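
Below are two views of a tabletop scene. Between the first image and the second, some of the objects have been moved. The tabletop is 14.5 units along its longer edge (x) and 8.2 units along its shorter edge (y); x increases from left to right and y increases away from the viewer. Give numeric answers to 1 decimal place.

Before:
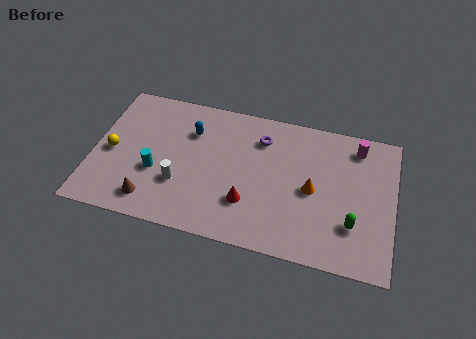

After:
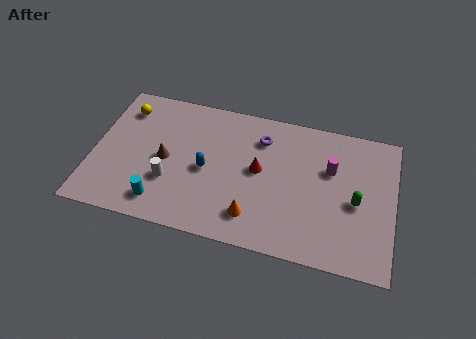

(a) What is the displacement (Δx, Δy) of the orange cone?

(-2.7, -2.2)

The orange cone started near (10.6, 3.9) and ended near (7.9, 1.7).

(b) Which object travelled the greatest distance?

the orange cone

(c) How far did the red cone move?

2.0

The red cone moved from about (7.6, 2.4) to (8.0, 4.4), a distance of √(0.4² + 2.0²) ≈ 2.0.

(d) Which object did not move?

the purple torus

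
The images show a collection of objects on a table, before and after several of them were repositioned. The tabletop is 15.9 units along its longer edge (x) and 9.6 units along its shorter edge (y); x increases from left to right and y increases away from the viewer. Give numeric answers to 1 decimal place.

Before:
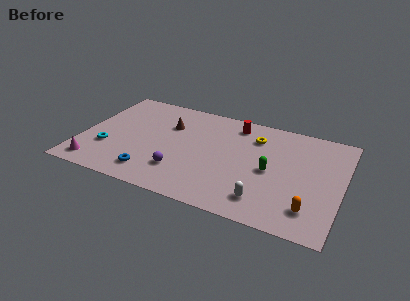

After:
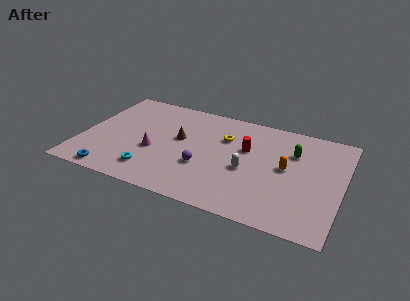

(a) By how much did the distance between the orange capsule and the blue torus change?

+1.4

They were about 9.6 units apart before and 11.0 after — 1.4 units further apart.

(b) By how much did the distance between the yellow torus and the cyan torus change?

-3.5

Before: roughly 9.7 units apart; after: 6.2. That's 3.5 units closer together.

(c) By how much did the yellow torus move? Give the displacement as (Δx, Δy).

(-1.8, -0.7)

From the two frames, the yellow torus sits at roughly (10.4, 7.3) before and (8.6, 6.6) after.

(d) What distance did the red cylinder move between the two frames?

2.3

From (9.1, 8.1) to (10.0, 6.0), the red cylinder covered √(0.9² + 2.1²) ≈ 2.3 units.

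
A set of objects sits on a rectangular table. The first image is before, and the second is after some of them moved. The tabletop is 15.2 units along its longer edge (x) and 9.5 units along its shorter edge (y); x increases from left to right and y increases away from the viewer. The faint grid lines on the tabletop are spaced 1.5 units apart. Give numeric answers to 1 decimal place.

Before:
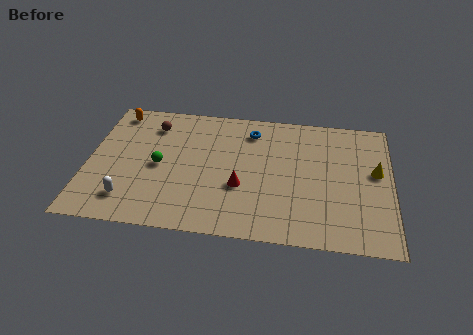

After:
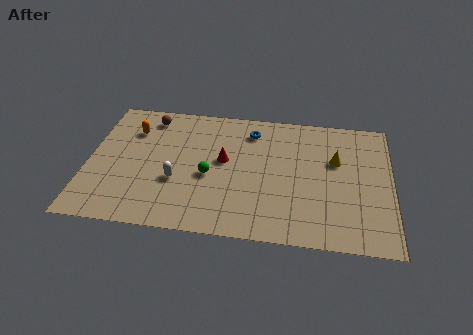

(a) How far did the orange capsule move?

1.6

From (1.2, 8.3) to (2.1, 7.0), the orange capsule covered √(0.9² + 1.3²) ≈ 1.6 units.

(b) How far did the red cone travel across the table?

2.0

The red cone was near (7.7, 3.5) before and (6.8, 5.3) after, so it travelled √(0.9² + 1.8²) ≈ 2.0 units.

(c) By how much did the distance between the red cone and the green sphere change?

-2.8

Before: roughly 4.2 units apart; after: 1.4. That's 2.8 units closer together.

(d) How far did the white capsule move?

2.8

From (2.2, 1.9) to (4.5, 3.5), the white capsule covered √(2.3² + 1.6²) ≈ 2.8 units.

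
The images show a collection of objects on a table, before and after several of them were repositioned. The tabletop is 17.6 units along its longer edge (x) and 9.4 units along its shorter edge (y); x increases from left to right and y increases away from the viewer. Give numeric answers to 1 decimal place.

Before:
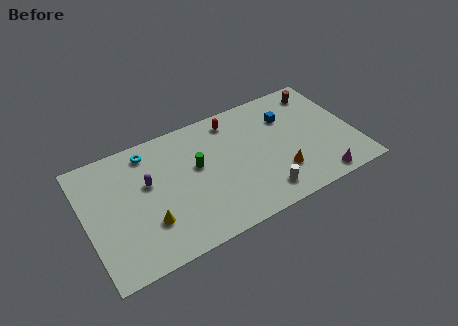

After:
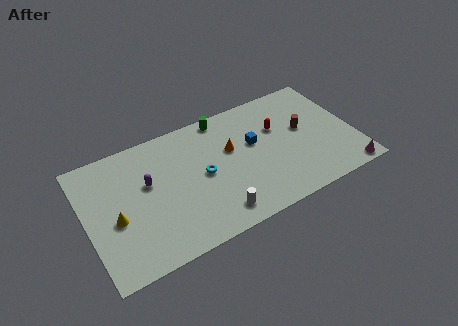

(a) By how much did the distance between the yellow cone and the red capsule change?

+3.1

Before: roughly 8.1 units apart; after: 11.2. That's 3.1 units further apart.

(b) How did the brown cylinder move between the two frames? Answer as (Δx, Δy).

(-1.5, -2.6)

From the two frames, the brown cylinder sits at roughly (15.9, 7.9) before and (14.4, 5.3) after.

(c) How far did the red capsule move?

3.4

The red capsule moved from about (10.0, 8.0) to (12.8, 6.1), a distance of √(2.8² + 1.9²) ≈ 3.4.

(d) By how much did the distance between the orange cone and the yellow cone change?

-0.6

The distance was about 8.6 in the first image and 8.0 in the second, so they moved 0.6 units closer together.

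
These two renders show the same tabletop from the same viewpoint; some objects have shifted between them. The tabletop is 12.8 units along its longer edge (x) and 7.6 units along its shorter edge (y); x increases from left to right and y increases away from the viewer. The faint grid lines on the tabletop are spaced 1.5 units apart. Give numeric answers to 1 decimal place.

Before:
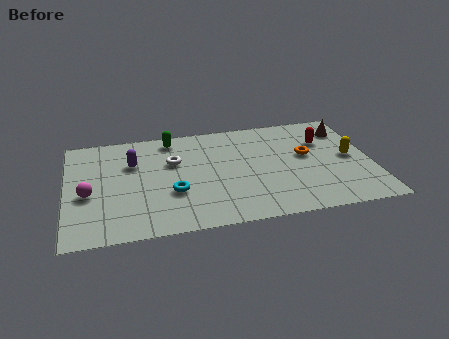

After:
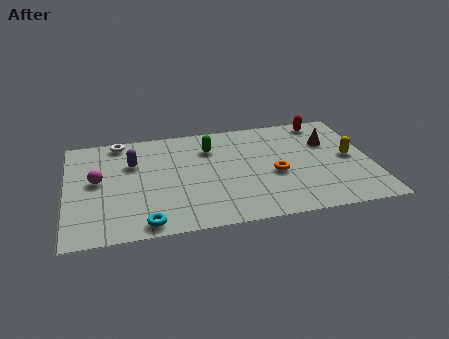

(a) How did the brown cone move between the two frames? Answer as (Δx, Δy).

(-0.8, -0.8)

The brown cone started near (11.9, 5.9) and ended near (11.1, 5.1).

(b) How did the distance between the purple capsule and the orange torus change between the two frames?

-1.1

The distance was about 7.3 in the first image and 6.2 in the second, so they moved 1.1 units closer together.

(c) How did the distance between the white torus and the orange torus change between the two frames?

+1.7

Before: roughly 5.6 units apart; after: 7.3. That's 1.7 units further apart.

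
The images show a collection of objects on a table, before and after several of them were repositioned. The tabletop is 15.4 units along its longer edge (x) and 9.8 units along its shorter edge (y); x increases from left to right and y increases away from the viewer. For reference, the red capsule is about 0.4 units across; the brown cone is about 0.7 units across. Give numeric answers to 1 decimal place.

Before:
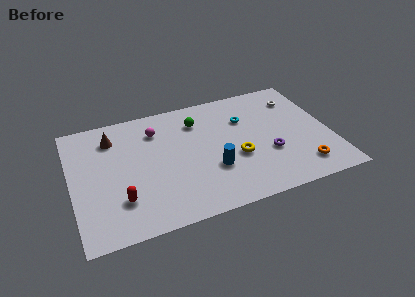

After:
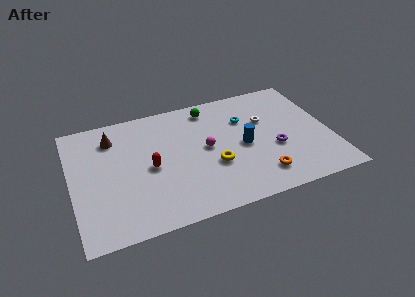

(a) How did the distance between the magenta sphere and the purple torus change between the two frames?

-3.3

They were about 7.5 units apart before and 4.2 after — 3.3 units closer together.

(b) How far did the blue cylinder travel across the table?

2.4

The blue cylinder was near (8.2, 3.3) before and (10.2, 4.6) after, so it travelled √(2.0² + 1.3²) ≈ 2.4 units.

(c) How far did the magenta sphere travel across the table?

3.7

The magenta sphere was near (5.2, 7.5) before and (8.0, 5.1) after, so it travelled √(2.8² + 2.4²) ≈ 3.7 units.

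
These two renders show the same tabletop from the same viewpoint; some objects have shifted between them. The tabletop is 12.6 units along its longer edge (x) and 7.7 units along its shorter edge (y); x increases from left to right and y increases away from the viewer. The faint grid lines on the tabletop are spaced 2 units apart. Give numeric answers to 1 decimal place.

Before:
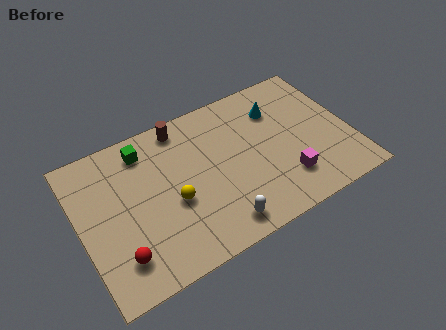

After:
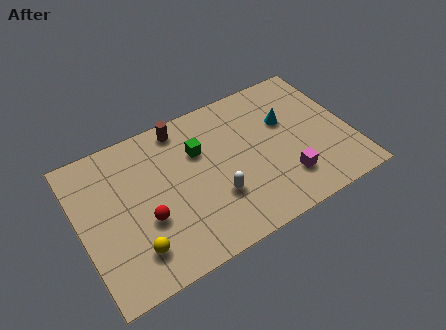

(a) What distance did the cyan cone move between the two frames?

0.9

From (9.5, 5.7) to (9.8, 4.9), the cyan cone covered √(0.3² + 0.8²) ≈ 0.9 units.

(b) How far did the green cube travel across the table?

2.7

The green cube moved from about (3.3, 6.4) to (5.7, 5.2), a distance of √(2.4² + 1.2²) ≈ 2.7.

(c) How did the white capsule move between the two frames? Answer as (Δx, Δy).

(0.1, 1.4)

From the two frames, the white capsule sits at roughly (6.0, 1.1) before and (6.1, 2.5) after.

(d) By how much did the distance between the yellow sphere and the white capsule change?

+1.2

Before: roughly 2.8 units apart; after: 4.0. That's 1.2 units further apart.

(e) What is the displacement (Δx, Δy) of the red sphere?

(1.4, 1.2)

The red sphere started near (1.5, 1.7) and ended near (2.9, 2.9).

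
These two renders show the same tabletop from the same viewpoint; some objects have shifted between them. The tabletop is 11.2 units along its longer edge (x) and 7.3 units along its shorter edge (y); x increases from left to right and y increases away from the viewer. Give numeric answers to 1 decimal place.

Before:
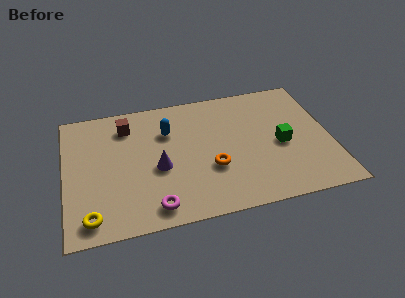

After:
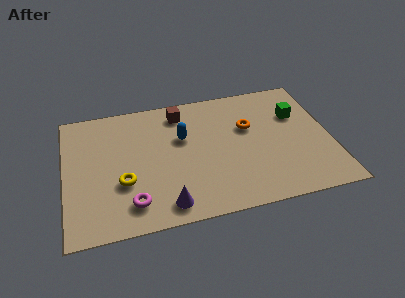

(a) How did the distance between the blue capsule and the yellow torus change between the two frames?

-2.0

The distance was about 5.3 in the first image and 3.3 in the second, so they moved 2.0 units closer together.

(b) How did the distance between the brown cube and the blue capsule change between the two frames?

-0.3

Before: roughly 1.8 units apart; after: 1.5. That's 0.3 units closer together.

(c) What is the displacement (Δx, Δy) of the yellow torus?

(1.4, 1.6)

The yellow torus started near (1.0, 1.0) and ended near (2.4, 2.6).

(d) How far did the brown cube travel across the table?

2.3

The brown cube was near (2.7, 5.8) before and (5.0, 6.1) after, so it travelled √(2.3² + 0.3²) ≈ 2.3 units.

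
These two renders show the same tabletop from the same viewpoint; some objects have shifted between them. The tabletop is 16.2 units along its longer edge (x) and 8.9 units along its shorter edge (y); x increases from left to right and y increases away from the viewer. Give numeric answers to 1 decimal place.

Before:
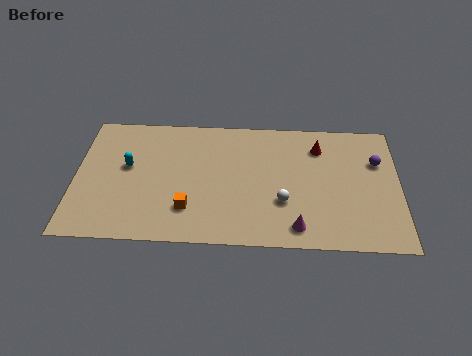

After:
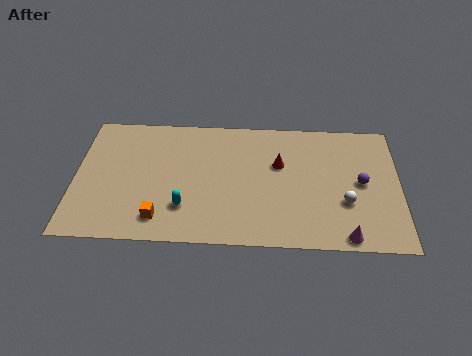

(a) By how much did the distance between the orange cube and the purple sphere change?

+0.3

Before: roughly 10.1 units apart; after: 10.4. That's 0.3 units further apart.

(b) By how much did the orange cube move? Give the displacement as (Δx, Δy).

(-1.4, -0.7)

The orange cube was at about (5.7, 2.3) and moved to about (4.3, 1.6).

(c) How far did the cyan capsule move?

4.0

The cyan capsule moved from about (2.6, 5.1) to (5.5, 2.4), a distance of √(2.9² + 2.7²) ≈ 4.0.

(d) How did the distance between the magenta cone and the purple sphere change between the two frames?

-2.4

The distance was about 6.2 in the first image and 3.8 in the second, so they moved 2.4 units closer together.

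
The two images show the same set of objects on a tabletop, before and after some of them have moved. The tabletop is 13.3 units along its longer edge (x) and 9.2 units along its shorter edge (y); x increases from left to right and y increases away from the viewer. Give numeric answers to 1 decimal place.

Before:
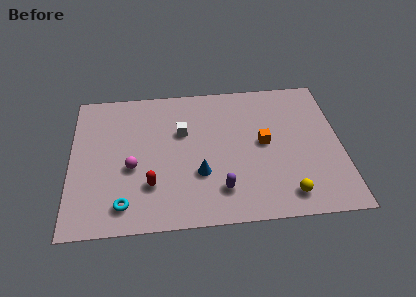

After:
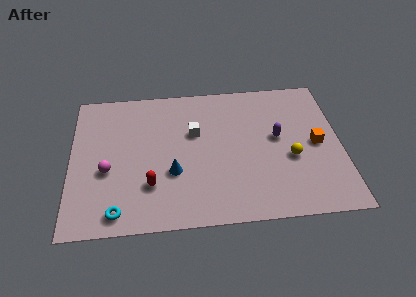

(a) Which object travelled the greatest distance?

the purple capsule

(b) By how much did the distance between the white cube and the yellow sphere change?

-1.6

Before: roughly 6.7 units apart; after: 5.1. That's 1.6 units closer together.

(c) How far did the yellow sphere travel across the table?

2.3

The yellow sphere moved from about (10.5, 1.4) to (10.8, 3.7), a distance of √(0.3² + 2.3²) ≈ 2.3.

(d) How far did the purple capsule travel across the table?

4.2

From (7.3, 2.0) to (10.2, 5.1), the purple capsule covered √(2.9² + 3.1²) ≈ 4.2 units.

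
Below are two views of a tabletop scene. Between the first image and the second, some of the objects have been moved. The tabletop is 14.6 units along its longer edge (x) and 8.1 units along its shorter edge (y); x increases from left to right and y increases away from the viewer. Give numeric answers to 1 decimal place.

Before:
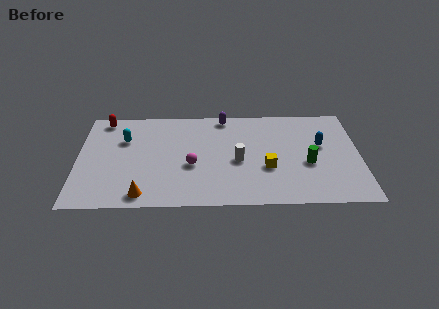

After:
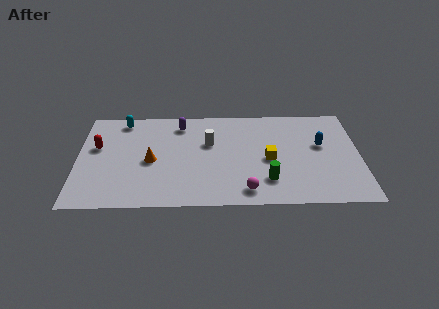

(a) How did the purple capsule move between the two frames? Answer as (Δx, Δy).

(-2.3, -0.6)

The purple capsule started near (7.6, 7.3) and ended near (5.3, 6.7).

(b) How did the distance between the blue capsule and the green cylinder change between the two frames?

+2.3

They were about 1.7 units apart before and 4.0 after — 2.3 units further apart.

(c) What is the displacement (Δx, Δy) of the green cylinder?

(-2.1, -1.3)

The green cylinder was at about (11.9, 3.3) and moved to about (9.8, 2.0).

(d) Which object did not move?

the blue capsule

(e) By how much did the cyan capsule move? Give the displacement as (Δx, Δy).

(-0.1, 1.6)

From the two frames, the cyan capsule sits at roughly (2.4, 5.5) before and (2.3, 7.1) after.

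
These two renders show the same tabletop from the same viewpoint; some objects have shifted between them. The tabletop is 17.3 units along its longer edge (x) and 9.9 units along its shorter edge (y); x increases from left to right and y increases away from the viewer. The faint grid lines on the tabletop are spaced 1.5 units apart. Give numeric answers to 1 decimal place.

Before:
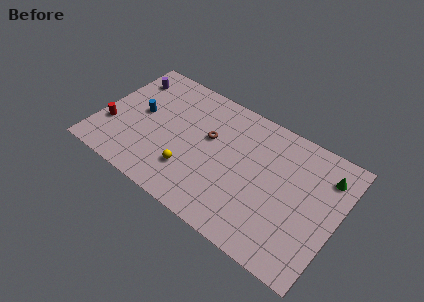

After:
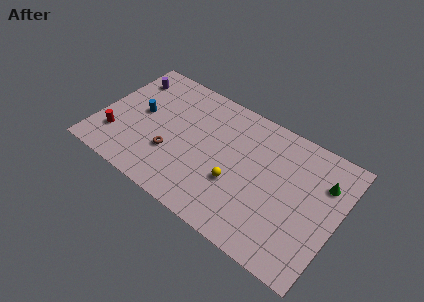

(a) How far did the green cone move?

0.6

The green cone moved from about (16.1, 7.7) to (16.0, 7.1), a distance of √(0.1² + 0.6²) ≈ 0.6.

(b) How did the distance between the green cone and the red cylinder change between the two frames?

-0.6

They were about 15.8 units apart before and 15.2 after — 0.6 units closer together.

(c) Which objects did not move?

the blue cylinder and the purple cylinder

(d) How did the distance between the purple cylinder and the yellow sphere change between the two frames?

+2.2

The distance was about 7.6 in the first image and 9.8 in the second, so they moved 2.2 units further apart.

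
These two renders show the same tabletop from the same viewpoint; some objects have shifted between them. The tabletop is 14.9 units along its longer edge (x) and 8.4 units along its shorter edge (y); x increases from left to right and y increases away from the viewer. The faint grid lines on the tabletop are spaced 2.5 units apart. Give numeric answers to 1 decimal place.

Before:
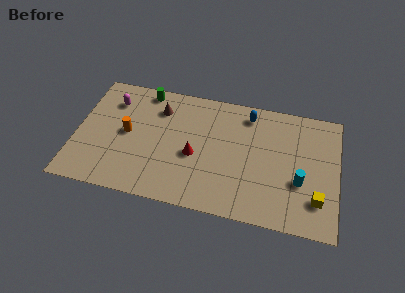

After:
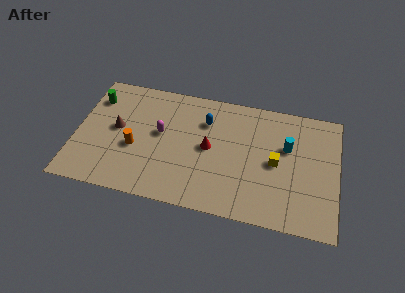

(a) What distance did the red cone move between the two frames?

1.1

From (6.8, 3.6) to (7.6, 4.3), the red cone covered √(0.8² + 0.7²) ≈ 1.1 units.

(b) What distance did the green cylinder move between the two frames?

3.0

From (3.7, 7.5) to (0.9, 6.4), the green cylinder covered √(2.8² + 1.1²) ≈ 3.0 units.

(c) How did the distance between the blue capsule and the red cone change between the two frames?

-2.7

They were about 4.5 units apart before and 1.8 after — 2.7 units closer together.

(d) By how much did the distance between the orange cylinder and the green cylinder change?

+0.6

The distance was about 3.3 in the first image and 3.9 in the second, so they moved 0.6 units further apart.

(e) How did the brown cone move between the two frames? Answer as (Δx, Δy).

(-2.3, -1.9)

The brown cone started near (4.6, 6.4) and ended near (2.3, 4.5).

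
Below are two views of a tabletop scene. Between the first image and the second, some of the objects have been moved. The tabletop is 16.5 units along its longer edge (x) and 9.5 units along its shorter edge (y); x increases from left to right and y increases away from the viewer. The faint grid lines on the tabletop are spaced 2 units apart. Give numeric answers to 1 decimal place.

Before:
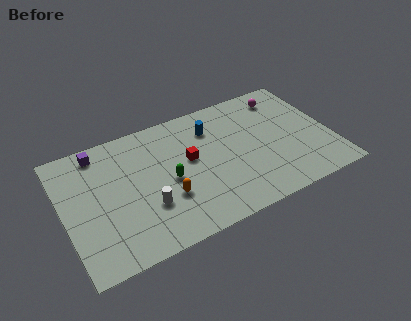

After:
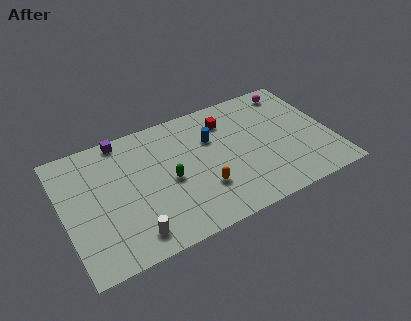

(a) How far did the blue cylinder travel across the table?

0.8

From (9.4, 7.2) to (9.3, 6.4), the blue cylinder covered √(0.1² + 0.8²) ≈ 0.8 units.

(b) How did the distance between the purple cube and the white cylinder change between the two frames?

+1.5

The distance was about 5.7 in the first image and 7.2 in the second, so they moved 1.5 units further apart.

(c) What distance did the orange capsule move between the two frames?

2.2

The orange capsule moved from about (6.1, 3.2) to (8.3, 2.9), a distance of √(2.2² + 0.3²) ≈ 2.2.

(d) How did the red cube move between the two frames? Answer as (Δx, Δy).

(2.6, 2.0)

The red cube was at about (7.8, 5.4) and moved to about (10.4, 7.4).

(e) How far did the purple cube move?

1.6

The purple cube moved from about (2.5, 8.3) to (4.0, 8.7), a distance of √(1.5² + 0.4²) ≈ 1.6.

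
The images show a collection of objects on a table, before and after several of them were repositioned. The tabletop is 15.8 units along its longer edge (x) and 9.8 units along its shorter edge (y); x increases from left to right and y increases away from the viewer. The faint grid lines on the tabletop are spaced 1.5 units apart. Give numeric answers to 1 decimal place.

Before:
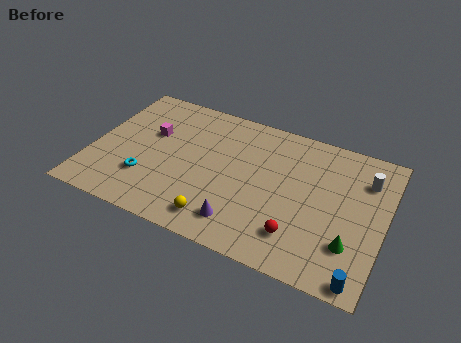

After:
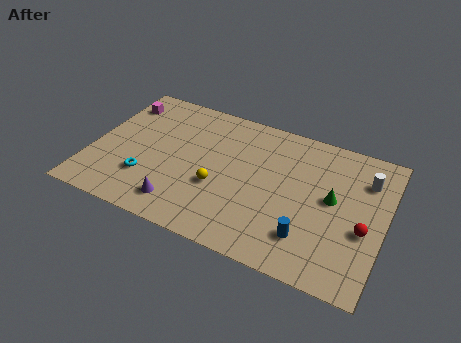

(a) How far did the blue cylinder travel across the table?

3.3

The blue cylinder moved from about (14.9, 0.8) to (12.0, 2.3), a distance of √(2.9² + 1.5²) ≈ 3.3.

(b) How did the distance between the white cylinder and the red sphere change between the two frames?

-2.6

Before: roughly 6.0 units apart; after: 3.4. That's 2.6 units closer together.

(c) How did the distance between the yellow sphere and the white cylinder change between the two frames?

-0.9

Before: roughly 9.3 units apart; after: 8.4. That's 0.9 units closer together.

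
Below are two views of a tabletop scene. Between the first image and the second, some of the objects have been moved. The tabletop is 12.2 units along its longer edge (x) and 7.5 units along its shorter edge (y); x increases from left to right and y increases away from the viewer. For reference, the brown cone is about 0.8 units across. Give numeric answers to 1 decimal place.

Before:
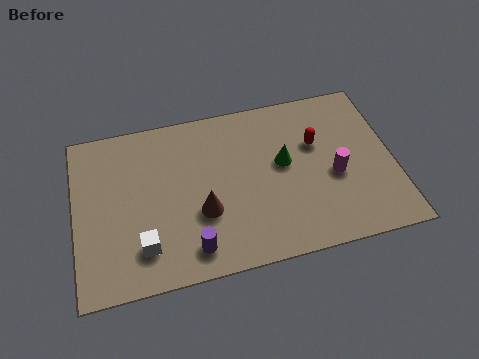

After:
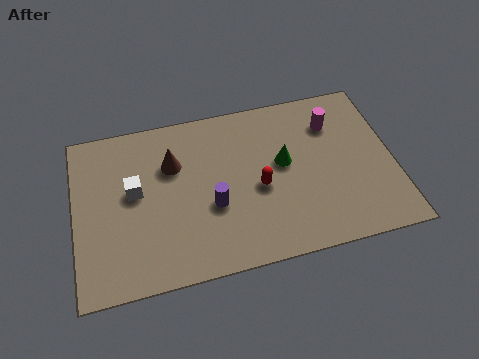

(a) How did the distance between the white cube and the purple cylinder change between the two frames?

+1.3

They were about 1.9 units apart before and 3.2 after — 1.3 units further apart.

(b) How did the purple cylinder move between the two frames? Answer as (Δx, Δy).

(0.9, 1.7)

The purple cylinder was at about (4.3, 1.2) and moved to about (5.2, 2.9).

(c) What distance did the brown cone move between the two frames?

2.6

From (4.8, 2.7) to (3.8, 5.1), the brown cone covered √(1.0² + 2.4²) ≈ 2.6 units.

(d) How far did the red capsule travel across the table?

2.7

From (9.3, 4.8) to (7.0, 3.3), the red capsule covered √(2.3² + 1.5²) ≈ 2.7 units.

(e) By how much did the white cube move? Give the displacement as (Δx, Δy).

(-0.2, 2.5)

From the two frames, the white cube sits at roughly (2.5, 1.7) before and (2.3, 4.2) after.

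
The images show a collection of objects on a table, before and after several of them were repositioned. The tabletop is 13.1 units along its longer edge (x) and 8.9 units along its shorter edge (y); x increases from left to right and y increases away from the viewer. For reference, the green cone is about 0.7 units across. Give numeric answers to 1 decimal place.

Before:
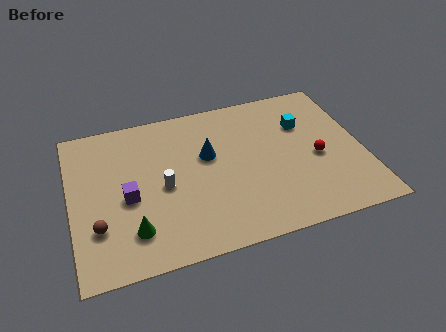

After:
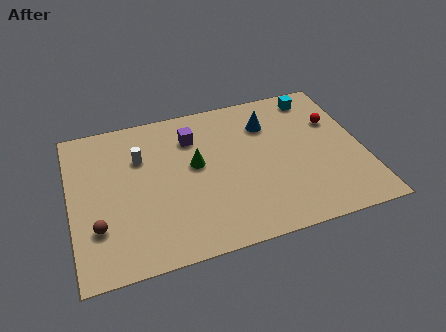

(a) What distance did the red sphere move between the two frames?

2.2

The red sphere was near (11.0, 3.9) before and (12.0, 5.9) after, so it travelled √(1.0² + 2.0²) ≈ 2.2 units.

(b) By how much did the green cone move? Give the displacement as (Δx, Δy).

(3.0, 3.0)

The green cone was at about (2.6, 2.0) and moved to about (5.6, 5.0).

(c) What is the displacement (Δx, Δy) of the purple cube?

(3.1, 2.8)

The purple cube was at about (2.5, 3.9) and moved to about (5.6, 6.7).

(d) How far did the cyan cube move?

1.7

The cyan cube was near (10.6, 6.1) before and (11.3, 7.7) after, so it travelled √(0.7² + 1.6²) ≈ 1.7 units.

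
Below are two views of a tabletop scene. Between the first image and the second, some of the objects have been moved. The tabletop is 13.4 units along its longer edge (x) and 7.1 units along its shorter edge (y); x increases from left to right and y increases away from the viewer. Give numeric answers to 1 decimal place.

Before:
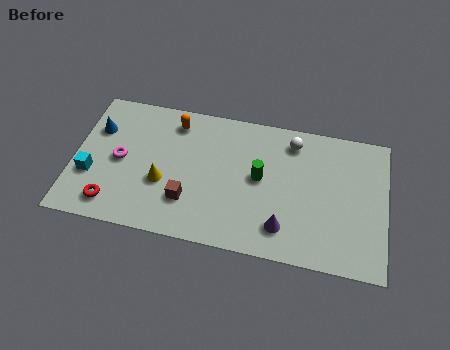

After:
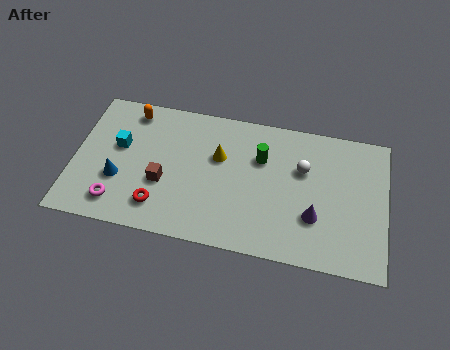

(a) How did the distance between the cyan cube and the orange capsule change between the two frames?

-2.9

Before: roughly 4.8 units apart; after: 1.9. That's 2.9 units closer together.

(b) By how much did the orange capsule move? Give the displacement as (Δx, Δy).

(-1.9, 0.2)

The orange capsule was at about (4.2, 5.9) and moved to about (2.3, 6.1).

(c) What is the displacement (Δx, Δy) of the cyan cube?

(1.1, 1.7)

From the two frames, the cyan cube sits at roughly (0.8, 2.5) before and (1.9, 4.2) after.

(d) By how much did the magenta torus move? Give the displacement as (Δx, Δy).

(0.0, -2.2)

The magenta torus started near (2.0, 3.5) and ended near (2.0, 1.3).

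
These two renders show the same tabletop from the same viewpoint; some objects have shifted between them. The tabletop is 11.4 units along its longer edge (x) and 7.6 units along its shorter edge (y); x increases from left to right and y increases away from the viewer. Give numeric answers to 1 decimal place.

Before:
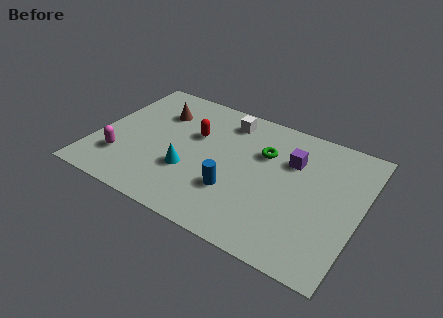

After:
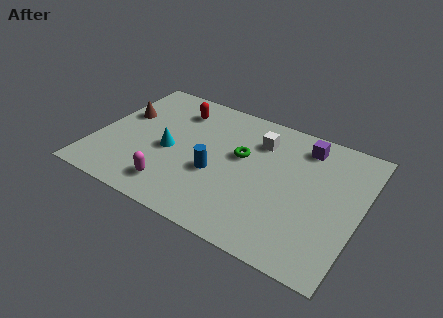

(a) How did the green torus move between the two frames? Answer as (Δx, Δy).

(-0.9, -0.6)

The green torus was at about (7.1, 5.1) and moved to about (6.2, 4.5).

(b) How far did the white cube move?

1.6

From (5.3, 6.3) to (6.8, 5.7), the white cube covered √(1.5² + 0.6²) ≈ 1.6 units.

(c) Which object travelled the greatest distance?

the magenta capsule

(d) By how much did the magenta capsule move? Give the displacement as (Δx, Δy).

(2.4, -0.6)

The magenta capsule started near (1.3, 2.0) and ended near (3.7, 1.4).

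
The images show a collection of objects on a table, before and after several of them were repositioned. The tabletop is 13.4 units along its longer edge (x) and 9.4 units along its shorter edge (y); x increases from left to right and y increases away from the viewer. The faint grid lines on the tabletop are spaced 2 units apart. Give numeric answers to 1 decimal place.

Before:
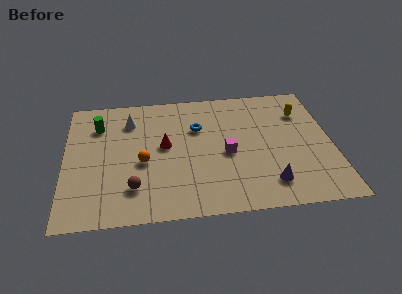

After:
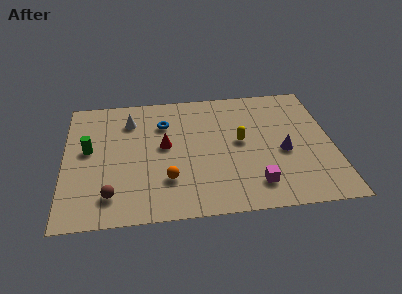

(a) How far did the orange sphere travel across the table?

1.8

The orange sphere moved from about (3.9, 4.0) to (5.1, 2.6), a distance of √(1.2² + 1.4²) ≈ 1.8.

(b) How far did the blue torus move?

1.8

The blue torus moved from about (6.7, 6.3) to (5.0, 6.8), a distance of √(1.7² + 0.5²) ≈ 1.8.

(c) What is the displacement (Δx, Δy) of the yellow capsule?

(-3.2, -1.9)

From the two frames, the yellow capsule sits at roughly (12.0, 6.9) before and (8.8, 5.0) after.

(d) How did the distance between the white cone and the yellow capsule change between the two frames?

-2.8

The distance was about 8.7 in the first image and 5.9 in the second, so they moved 2.8 units closer together.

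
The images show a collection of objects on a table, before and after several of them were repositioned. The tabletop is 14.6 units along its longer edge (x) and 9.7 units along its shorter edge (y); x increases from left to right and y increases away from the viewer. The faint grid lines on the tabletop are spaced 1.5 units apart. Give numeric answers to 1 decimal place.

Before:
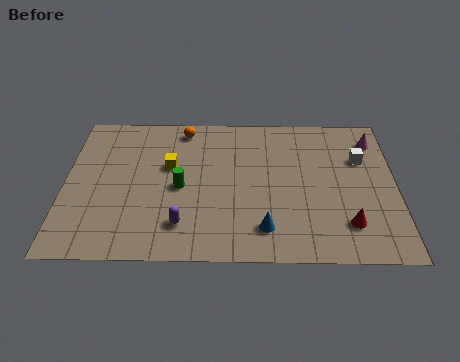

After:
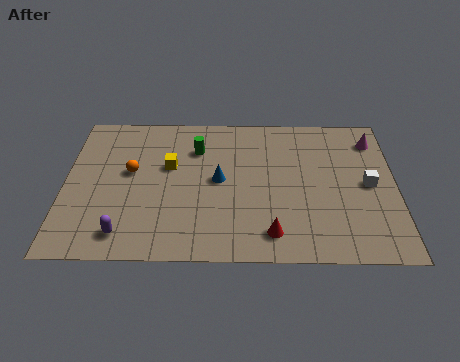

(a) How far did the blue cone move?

3.7

From (8.8, 1.9) to (6.8, 5.0), the blue cone covered √(2.0² + 3.1²) ≈ 3.7 units.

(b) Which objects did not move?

the yellow cube and the magenta cone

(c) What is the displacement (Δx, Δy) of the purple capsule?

(-2.5, -0.6)

From the two frames, the purple capsule sits at roughly (5.2, 2.1) before and (2.7, 1.5) after.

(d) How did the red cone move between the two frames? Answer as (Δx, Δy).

(-3.3, -0.6)

From the two frames, the red cone sits at roughly (12.4, 2.2) before and (9.1, 1.6) after.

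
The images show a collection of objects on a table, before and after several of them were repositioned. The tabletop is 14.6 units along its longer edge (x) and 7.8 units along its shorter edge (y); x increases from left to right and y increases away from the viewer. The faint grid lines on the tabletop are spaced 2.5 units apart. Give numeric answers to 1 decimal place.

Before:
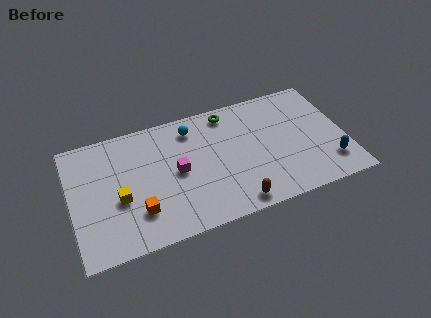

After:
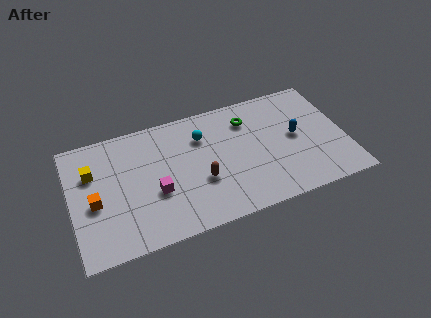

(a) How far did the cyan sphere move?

0.9

From (6.6, 6.4) to (7.1, 5.7), the cyan sphere covered √(0.5² + 0.7²) ≈ 0.9 units.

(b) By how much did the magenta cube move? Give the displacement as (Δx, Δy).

(-1.2, -0.9)

From the two frames, the magenta cube sits at roughly (5.6, 3.9) before and (4.4, 3.0) after.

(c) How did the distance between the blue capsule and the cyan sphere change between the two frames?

-3.2

They were about 8.4 units apart before and 5.2 after — 3.2 units closer together.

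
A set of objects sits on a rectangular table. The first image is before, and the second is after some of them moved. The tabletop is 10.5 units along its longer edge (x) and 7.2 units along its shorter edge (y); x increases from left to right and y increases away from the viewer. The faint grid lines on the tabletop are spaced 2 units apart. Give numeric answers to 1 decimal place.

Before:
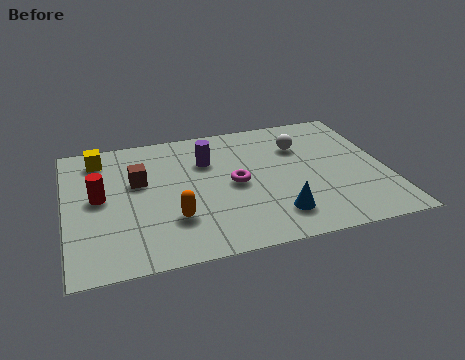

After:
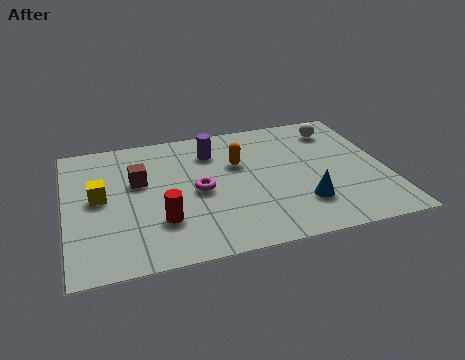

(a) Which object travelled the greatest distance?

the orange capsule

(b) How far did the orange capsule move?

3.4

From (3.4, 2.1) to (5.7, 4.6), the orange capsule covered √(2.3² + 2.5²) ≈ 3.4 units.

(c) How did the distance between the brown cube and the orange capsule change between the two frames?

+0.8

They were about 2.5 units apart before and 3.3 after — 0.8 units further apart.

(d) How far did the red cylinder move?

2.5

The red cylinder was near (1.1, 3.8) before and (3.0, 2.1) after, so it travelled √(1.9² + 1.7²) ≈ 2.5 units.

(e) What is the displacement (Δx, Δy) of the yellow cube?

(-0.1, -2.2)

The yellow cube was at about (1.2, 6.0) and moved to about (1.1, 3.8).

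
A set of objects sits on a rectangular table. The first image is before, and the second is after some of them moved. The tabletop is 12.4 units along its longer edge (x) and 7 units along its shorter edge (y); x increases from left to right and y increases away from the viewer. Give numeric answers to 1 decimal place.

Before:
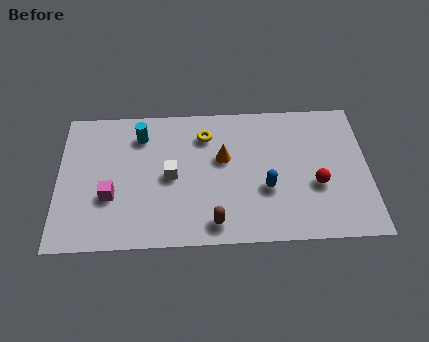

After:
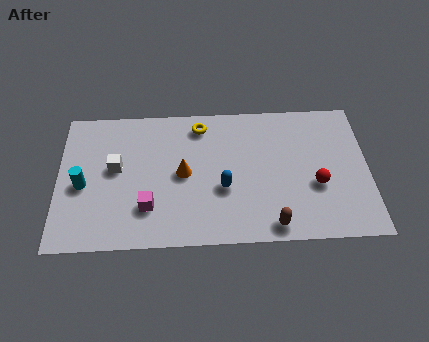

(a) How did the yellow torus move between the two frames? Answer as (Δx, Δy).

(-0.2, 0.5)

The yellow torus started near (5.9, 5.4) and ended near (5.7, 5.9).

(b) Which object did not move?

the red sphere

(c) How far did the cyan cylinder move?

3.3

From (3.3, 5.5) to (1.0, 3.1), the cyan cylinder covered √(2.3² + 2.4²) ≈ 3.3 units.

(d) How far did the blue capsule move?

1.7

The blue capsule moved from about (8.3, 2.6) to (6.6, 2.7), a distance of √(1.7² + 0.1²) ≈ 1.7.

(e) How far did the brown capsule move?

2.3

The brown capsule moved from about (6.2, 1.0) to (8.5, 0.8), a distance of √(2.3² + 0.2²) ≈ 2.3.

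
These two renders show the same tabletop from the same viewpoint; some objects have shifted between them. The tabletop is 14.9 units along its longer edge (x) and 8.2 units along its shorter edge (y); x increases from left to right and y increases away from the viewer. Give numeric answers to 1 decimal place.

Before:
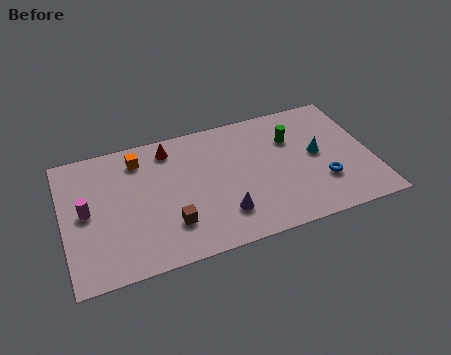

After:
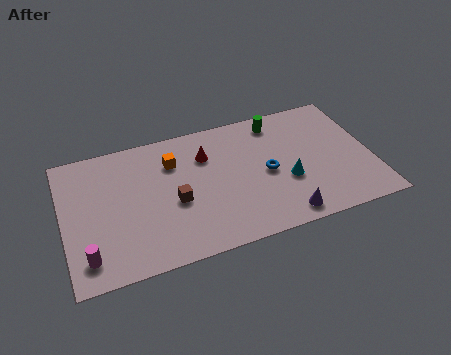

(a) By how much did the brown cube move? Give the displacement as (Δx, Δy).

(0.3, 1.3)

From the two frames, the brown cube sits at roughly (5.0, 2.2) before and (5.3, 3.5) after.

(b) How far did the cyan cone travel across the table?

2.0

The cyan cone was near (12.3, 4.3) before and (10.7, 3.1) after, so it travelled √(1.6² + 1.2²) ≈ 2.0 units.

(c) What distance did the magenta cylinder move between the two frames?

2.7

From (1.1, 4.2) to (1.0, 1.5), the magenta cylinder covered √(0.1² + 2.7²) ≈ 2.7 units.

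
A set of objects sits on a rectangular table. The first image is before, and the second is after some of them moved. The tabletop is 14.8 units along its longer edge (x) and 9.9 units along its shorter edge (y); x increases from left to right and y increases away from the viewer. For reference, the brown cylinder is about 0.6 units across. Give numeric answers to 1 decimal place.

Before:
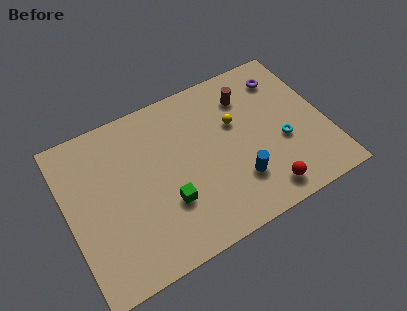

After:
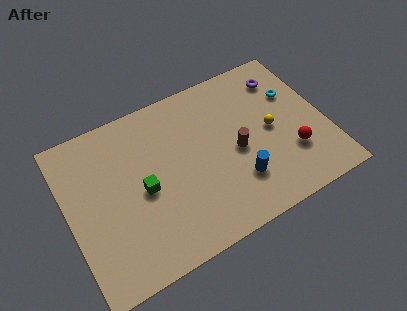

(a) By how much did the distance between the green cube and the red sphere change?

+3.0

They were about 5.6 units apart before and 8.6 after — 3.0 units further apart.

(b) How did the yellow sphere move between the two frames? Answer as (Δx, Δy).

(1.9, -1.3)

The yellow sphere was at about (9.8, 6.2) and moved to about (11.7, 4.9).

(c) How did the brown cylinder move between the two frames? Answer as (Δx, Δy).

(-1.1, -3.1)

The brown cylinder started near (10.7, 7.6) and ended near (9.6, 4.5).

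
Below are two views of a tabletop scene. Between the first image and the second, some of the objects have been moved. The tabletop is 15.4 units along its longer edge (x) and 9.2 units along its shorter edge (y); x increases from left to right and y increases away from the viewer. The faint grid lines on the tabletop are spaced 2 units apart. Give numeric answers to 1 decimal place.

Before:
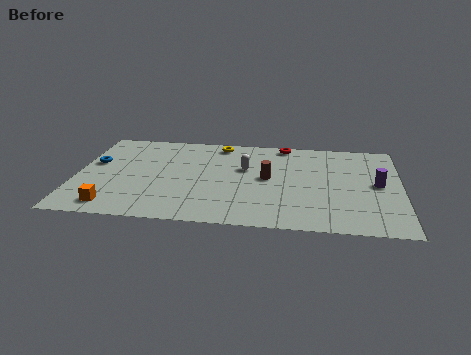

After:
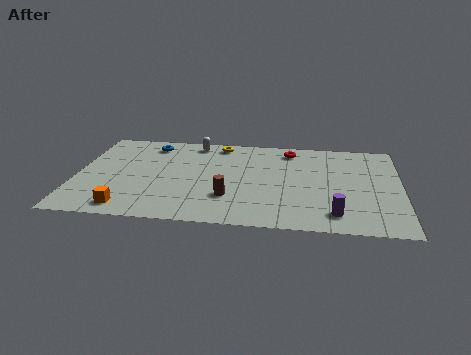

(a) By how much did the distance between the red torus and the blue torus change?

-2.8

They were about 9.5 units apart before and 6.7 after — 2.8 units closer together.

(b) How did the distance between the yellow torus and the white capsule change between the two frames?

-1.5

The distance was about 2.7 in the first image and 1.2 in the second, so they moved 1.5 units closer together.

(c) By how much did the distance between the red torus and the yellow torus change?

+0.3

The distance was about 3.1 in the first image and 3.4 in the second, so they moved 0.3 units further apart.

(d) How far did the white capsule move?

3.5

The white capsule moved from about (8.0, 5.7) to (5.5, 8.1), a distance of √(2.5² + 2.4²) ≈ 3.5.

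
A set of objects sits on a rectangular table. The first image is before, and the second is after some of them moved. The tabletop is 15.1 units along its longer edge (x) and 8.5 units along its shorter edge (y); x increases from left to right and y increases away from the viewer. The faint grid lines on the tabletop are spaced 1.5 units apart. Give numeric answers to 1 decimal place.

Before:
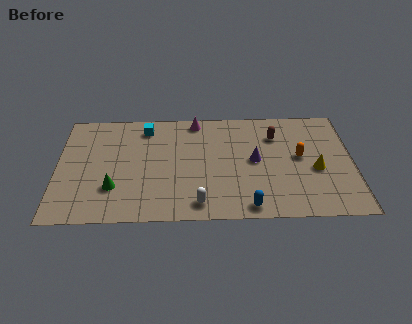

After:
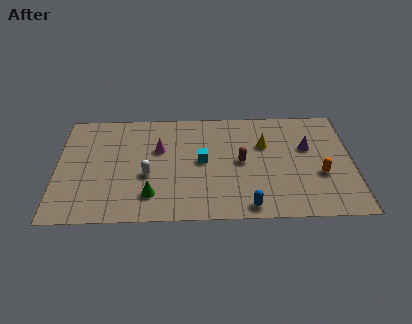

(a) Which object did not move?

the blue capsule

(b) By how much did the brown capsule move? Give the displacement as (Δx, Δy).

(-1.8, -2.0)

The brown capsule started near (11.2, 6.3) and ended near (9.4, 4.3).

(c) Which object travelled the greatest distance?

the cyan cube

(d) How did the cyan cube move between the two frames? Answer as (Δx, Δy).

(2.9, -2.7)

The cyan cube was at about (4.5, 7.1) and moved to about (7.4, 4.4).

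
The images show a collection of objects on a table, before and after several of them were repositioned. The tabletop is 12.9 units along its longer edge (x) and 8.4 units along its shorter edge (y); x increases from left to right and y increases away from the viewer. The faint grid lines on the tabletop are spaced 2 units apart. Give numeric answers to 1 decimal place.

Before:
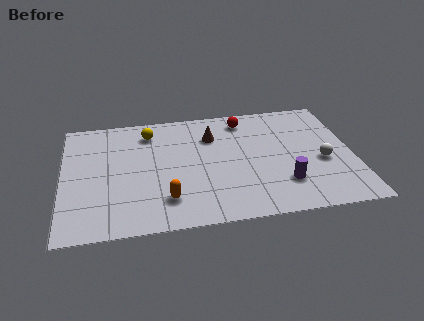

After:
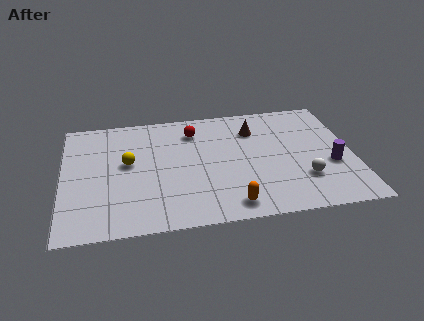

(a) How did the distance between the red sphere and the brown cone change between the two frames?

+0.9

Before: roughly 1.8 units apart; after: 2.7. That's 0.9 units further apart.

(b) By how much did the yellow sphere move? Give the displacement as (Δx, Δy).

(-1.0, -2.1)

The yellow sphere was at about (3.9, 6.8) and moved to about (2.9, 4.7).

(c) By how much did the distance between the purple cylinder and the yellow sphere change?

+1.7

They were about 7.4 units apart before and 9.1 after — 1.7 units further apart.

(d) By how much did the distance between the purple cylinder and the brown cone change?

-0.4

The distance was about 4.9 in the first image and 4.5 in the second, so they moved 0.4 units closer together.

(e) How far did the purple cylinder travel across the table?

2.4

The purple cylinder was near (9.7, 2.2) before and (11.9, 3.2) after, so it travelled √(2.2² + 1.0²) ≈ 2.4 units.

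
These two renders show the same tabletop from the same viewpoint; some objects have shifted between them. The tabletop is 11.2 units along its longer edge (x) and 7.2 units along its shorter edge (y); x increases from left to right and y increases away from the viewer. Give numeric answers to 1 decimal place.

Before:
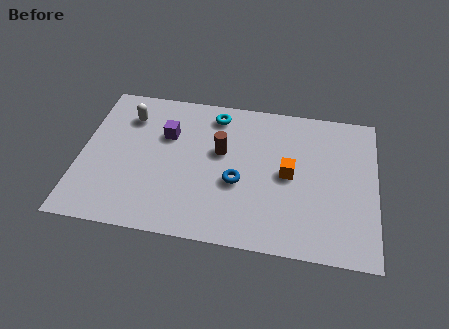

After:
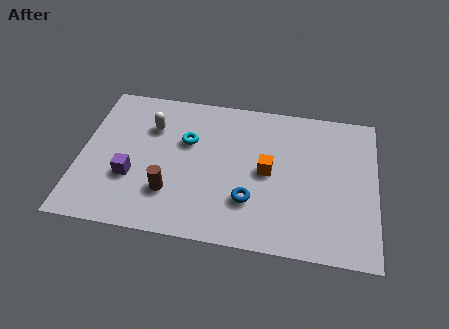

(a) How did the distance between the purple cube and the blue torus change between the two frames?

+1.1

Before: roughly 3.4 units apart; after: 4.5. That's 1.1 units further apart.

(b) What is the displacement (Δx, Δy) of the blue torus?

(0.5, -0.8)

From the two frames, the blue torus sits at roughly (6.0, 2.9) before and (6.5, 2.1) after.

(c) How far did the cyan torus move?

1.8

From (5.0, 6.1) to (4.0, 4.6), the cyan torus covered √(1.0² + 1.5²) ≈ 1.8 units.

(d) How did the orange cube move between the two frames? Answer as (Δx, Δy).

(-0.8, 0.0)

The orange cube started near (7.9, 3.6) and ended near (7.1, 3.6).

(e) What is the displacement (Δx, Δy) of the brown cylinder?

(-1.8, -2.3)

The brown cylinder started near (5.3, 4.3) and ended near (3.5, 2.0).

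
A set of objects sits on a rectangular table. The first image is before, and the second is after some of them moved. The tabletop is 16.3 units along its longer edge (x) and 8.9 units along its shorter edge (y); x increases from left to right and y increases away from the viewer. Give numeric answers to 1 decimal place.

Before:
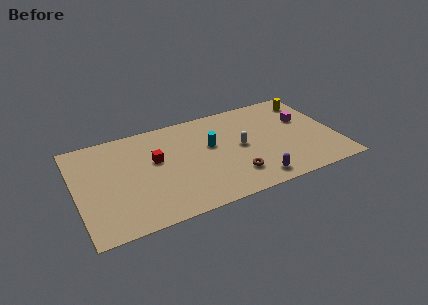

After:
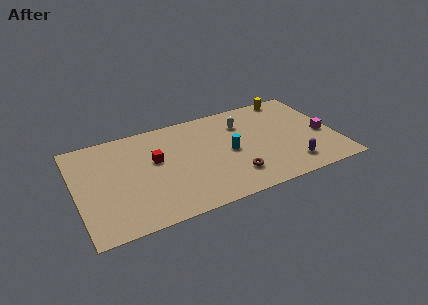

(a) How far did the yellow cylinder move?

1.4

From (15.1, 7.3) to (14.0, 8.1), the yellow cylinder covered √(1.1² + 0.8²) ≈ 1.4 units.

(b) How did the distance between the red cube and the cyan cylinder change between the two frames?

+1.2

Before: roughly 3.5 units apart; after: 4.7. That's 1.2 units further apart.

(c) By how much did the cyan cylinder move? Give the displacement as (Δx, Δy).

(1.1, -1.0)

From the two frames, the cyan cylinder sits at roughly (8.5, 5.3) before and (9.6, 4.3) after.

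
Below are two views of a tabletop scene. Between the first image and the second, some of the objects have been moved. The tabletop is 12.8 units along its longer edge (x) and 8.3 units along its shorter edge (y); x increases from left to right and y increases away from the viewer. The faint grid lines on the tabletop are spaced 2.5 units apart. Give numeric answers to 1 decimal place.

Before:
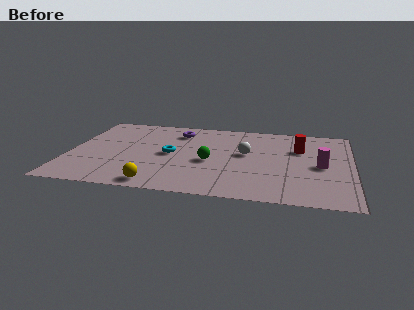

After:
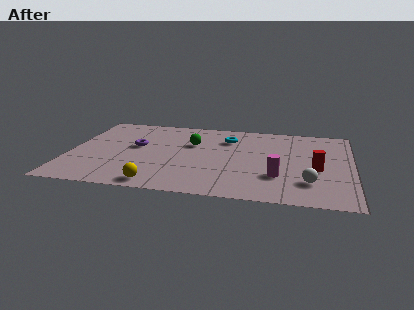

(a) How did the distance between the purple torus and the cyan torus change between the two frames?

+1.9

Before: roughly 2.5 units apart; after: 4.4. That's 1.9 units further apart.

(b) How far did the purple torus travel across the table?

2.6

The purple torus moved from about (4.8, 6.6) to (3.0, 4.7), a distance of √(1.8² + 1.9²) ≈ 2.6.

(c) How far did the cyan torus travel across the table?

3.3

The cyan torus was near (4.6, 4.1) before and (7.1, 6.2) after, so it travelled √(2.5² + 2.1²) ≈ 3.3 units.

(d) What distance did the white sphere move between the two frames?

3.9

From (8.0, 4.7) to (10.9, 2.1), the white sphere covered √(2.9² + 2.6²) ≈ 3.9 units.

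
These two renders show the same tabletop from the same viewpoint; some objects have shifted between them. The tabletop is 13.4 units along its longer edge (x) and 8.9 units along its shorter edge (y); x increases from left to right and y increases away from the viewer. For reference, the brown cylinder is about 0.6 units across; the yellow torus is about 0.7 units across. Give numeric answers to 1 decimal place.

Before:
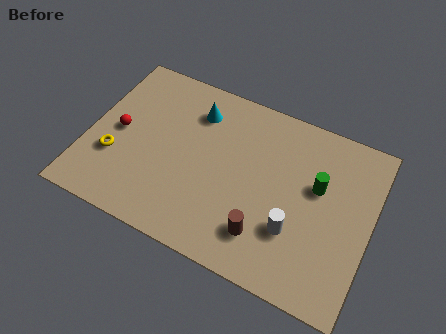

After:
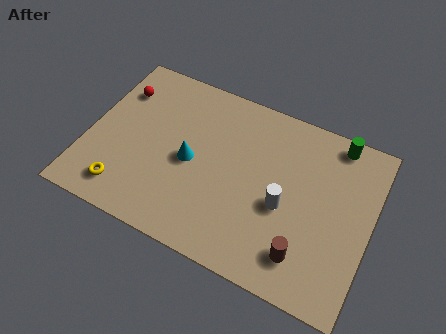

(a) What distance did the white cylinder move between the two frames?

1.2

The white cylinder moved from about (10.0, 2.8) to (9.4, 3.8), a distance of √(0.6² + 1.0²) ≈ 1.2.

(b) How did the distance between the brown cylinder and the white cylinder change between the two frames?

+0.8

They were about 1.5 units apart before and 2.3 after — 0.8 units further apart.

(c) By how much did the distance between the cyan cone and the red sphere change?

+0.3

Before: roughly 4.2 units apart; after: 4.5. That's 0.3 units further apart.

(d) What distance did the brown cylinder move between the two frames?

1.9

The brown cylinder was near (8.7, 2.0) before and (10.6, 1.8) after, so it travelled √(1.9² + 0.2²) ≈ 1.9 units.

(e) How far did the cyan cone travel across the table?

2.7

The cyan cone was near (4.8, 6.9) before and (4.9, 4.2) after, so it travelled √(0.1² + 2.7²) ≈ 2.7 units.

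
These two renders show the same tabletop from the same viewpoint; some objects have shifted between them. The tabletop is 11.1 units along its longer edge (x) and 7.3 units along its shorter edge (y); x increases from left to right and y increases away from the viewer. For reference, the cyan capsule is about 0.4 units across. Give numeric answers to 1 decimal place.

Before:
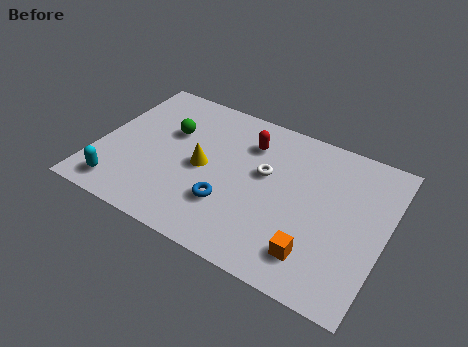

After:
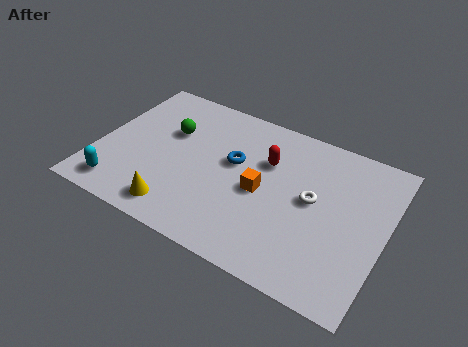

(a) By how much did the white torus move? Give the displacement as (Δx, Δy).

(1.9, -0.4)

The white torus was at about (6.4, 4.3) and moved to about (8.3, 3.9).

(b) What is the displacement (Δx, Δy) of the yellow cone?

(-0.6, -2.4)

The yellow cone was at about (4.1, 3.5) and moved to about (3.5, 1.1).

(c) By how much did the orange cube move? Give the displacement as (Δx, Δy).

(-2.3, 1.9)

The orange cube started near (8.7, 1.5) and ended near (6.4, 3.4).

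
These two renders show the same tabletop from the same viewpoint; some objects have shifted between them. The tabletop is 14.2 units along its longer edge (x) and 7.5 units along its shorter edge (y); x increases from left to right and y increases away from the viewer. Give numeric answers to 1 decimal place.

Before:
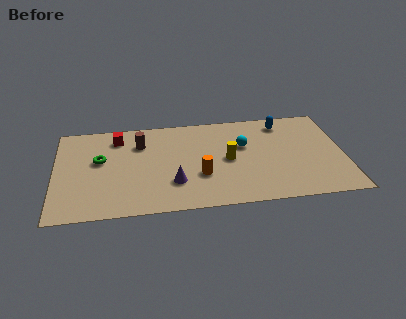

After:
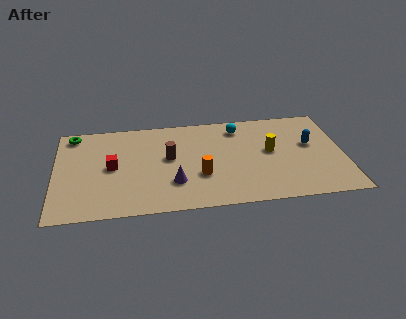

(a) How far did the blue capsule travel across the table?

2.3

The blue capsule was near (11.3, 6.3) before and (12.6, 4.4) after, so it travelled √(1.3² + 1.9²) ≈ 2.3 units.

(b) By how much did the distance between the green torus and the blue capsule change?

+2.6

Before: roughly 9.3 units apart; after: 11.9. That's 2.6 units further apart.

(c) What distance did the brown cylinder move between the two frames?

1.9

From (4.2, 5.5) to (5.6, 4.2), the brown cylinder covered √(1.4² + 1.3²) ≈ 1.9 units.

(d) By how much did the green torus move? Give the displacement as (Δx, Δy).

(-1.3, 2.2)

The green torus was at about (2.2, 4.4) and moved to about (0.9, 6.6).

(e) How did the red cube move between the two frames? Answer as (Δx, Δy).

(-0.3, -2.3)

From the two frames, the red cube sits at roughly (3.1, 6.1) before and (2.8, 3.8) after.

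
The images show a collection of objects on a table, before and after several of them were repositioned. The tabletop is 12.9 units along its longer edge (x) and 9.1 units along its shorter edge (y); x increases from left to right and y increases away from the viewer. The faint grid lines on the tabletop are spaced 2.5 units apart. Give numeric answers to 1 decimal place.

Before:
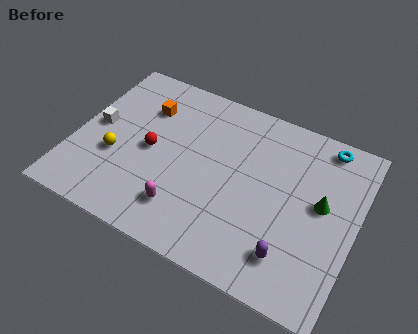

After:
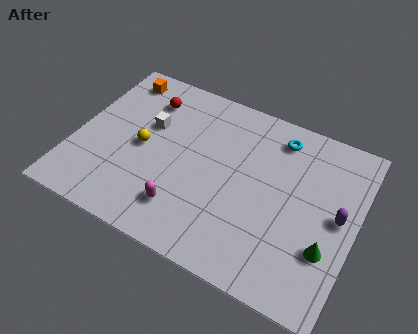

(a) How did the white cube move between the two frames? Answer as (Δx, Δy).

(2.3, 1.0)

The white cube started near (0.9, 4.7) and ended near (3.2, 5.7).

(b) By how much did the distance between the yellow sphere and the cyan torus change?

-3.5

They were about 10.2 units apart before and 6.7 after — 3.5 units closer together.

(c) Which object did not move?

the magenta capsule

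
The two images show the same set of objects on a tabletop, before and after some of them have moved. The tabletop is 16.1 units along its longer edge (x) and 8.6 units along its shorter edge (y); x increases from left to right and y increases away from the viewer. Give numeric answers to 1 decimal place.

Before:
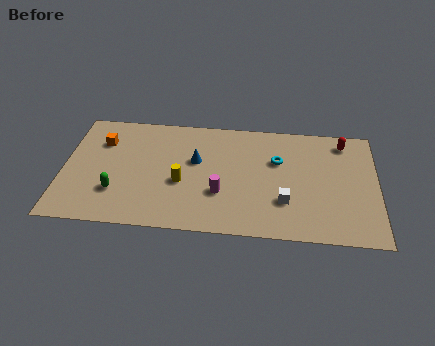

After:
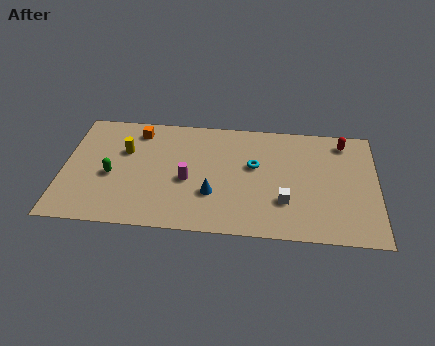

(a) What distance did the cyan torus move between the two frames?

1.3

From (11.0, 5.6) to (9.8, 5.1), the cyan torus covered √(1.2² + 0.5²) ≈ 1.3 units.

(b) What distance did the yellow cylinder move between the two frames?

3.7

The yellow cylinder moved from about (6.1, 3.5) to (3.1, 5.6), a distance of √(3.0² + 2.1²) ≈ 3.7.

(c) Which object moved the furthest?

the yellow cylinder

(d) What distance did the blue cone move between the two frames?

2.6

The blue cone was near (6.8, 5.2) before and (7.7, 2.8) after, so it travelled √(0.9² + 2.4²) ≈ 2.6 units.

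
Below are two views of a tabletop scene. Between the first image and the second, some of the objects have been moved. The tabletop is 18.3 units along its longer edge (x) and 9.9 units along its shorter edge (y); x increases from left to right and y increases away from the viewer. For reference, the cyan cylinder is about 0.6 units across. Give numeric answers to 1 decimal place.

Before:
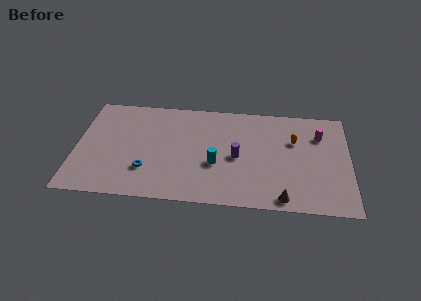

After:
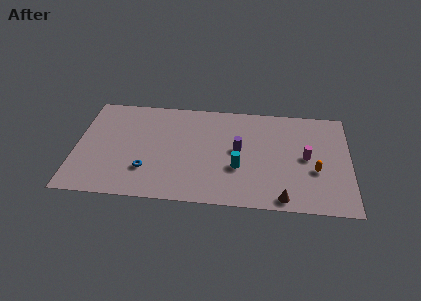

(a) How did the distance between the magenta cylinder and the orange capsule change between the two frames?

-0.5

The distance was about 1.8 in the first image and 1.3 in the second, so they moved 0.5 units closer together.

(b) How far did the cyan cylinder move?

1.5

The cyan cylinder moved from about (9.4, 3.8) to (10.9, 3.6), a distance of √(1.5² + 0.2²) ≈ 1.5.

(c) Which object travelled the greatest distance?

the orange capsule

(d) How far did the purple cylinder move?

0.7

The purple cylinder moved from about (10.8, 4.6) to (10.9, 5.3), a distance of √(0.1² + 0.7²) ≈ 0.7.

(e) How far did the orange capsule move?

3.0

From (14.6, 6.5) to (16.0, 3.8), the orange capsule covered √(1.4² + 2.7²) ≈ 3.0 units.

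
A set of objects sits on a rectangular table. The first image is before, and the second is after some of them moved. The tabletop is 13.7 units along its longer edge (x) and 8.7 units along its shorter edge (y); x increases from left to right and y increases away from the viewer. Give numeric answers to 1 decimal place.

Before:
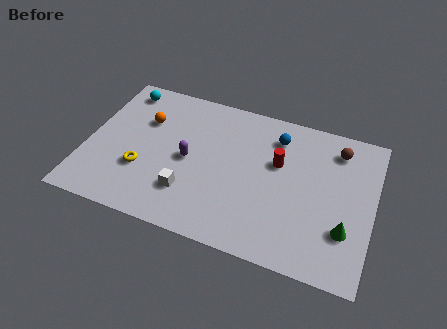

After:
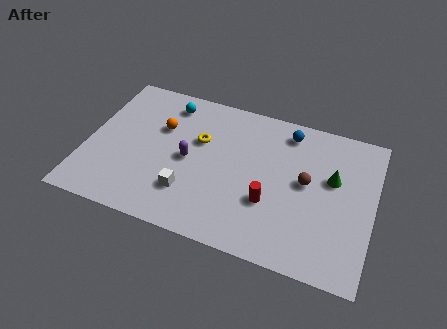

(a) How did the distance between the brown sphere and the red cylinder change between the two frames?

-0.9

They were about 3.2 units apart before and 2.3 after — 0.9 units closer together.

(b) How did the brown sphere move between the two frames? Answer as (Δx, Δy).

(-1.3, -2.4)

The brown sphere was at about (11.8, 7.1) and moved to about (10.5, 4.7).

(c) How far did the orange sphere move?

0.8

From (2.6, 5.9) to (3.4, 5.7), the orange sphere covered √(0.8² + 0.2²) ≈ 0.8 units.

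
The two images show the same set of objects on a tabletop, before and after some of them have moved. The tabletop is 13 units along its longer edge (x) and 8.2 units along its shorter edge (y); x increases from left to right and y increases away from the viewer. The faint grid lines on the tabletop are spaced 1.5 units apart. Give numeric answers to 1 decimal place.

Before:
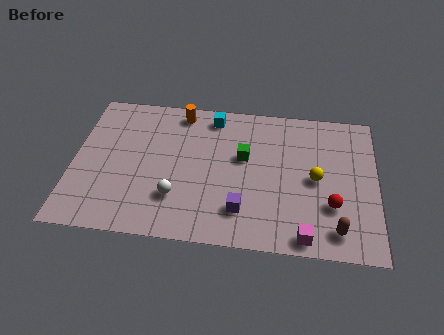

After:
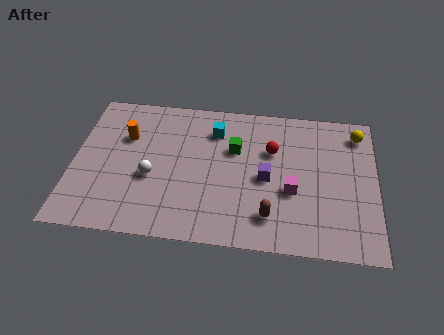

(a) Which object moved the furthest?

the red sphere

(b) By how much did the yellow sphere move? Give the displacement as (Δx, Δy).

(1.8, 2.8)

The yellow sphere was at about (10.4, 4.0) and moved to about (12.2, 6.8).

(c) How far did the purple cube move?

2.1

The purple cube was near (7.3, 1.9) before and (8.3, 3.8) after, so it travelled √(1.0² + 1.9²) ≈ 2.1 units.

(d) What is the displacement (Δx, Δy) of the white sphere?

(-1.1, 1.0)

The white sphere was at about (4.5, 2.3) and moved to about (3.4, 3.3).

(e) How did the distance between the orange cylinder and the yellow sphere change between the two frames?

+3.4

They were about 6.7 units apart before and 10.1 after — 3.4 units further apart.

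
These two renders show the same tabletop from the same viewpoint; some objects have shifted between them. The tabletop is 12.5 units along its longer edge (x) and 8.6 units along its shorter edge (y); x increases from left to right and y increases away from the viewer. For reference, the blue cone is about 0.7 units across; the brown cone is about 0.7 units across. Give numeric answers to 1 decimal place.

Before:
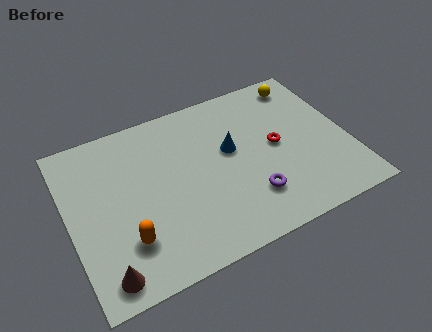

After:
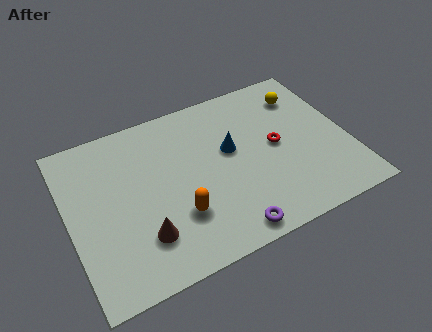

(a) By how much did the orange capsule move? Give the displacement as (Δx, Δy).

(2.3, 0.3)

The orange capsule started near (2.3, 2.3) and ended near (4.6, 2.6).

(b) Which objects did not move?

the red torus and the blue cone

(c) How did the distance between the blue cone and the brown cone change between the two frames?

-2.1

They were about 7.2 units apart before and 5.1 after — 2.1 units closer together.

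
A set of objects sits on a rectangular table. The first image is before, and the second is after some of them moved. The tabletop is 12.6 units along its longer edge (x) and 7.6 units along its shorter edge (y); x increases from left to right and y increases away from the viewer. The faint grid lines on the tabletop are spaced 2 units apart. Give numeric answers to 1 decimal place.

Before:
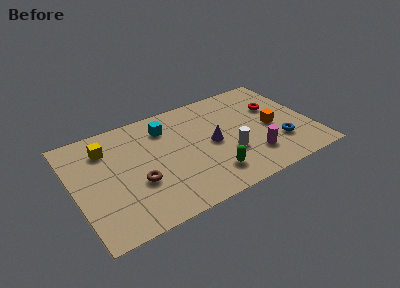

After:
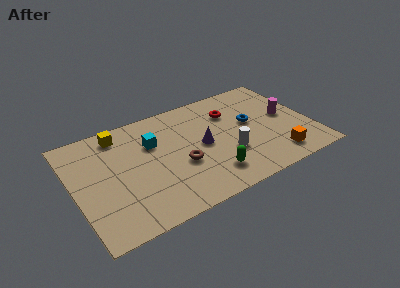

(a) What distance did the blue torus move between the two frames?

2.4

The blue torus moved from about (10.7, 2.2) to (9.5, 4.3), a distance of √(1.2² + 2.1²) ≈ 2.4.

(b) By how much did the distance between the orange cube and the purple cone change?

+1.2

Before: roughly 3.2 units apart; after: 4.4. That's 1.2 units further apart.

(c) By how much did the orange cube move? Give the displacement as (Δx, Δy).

(-0.1, -2.2)

From the two frames, the orange cube sits at roughly (10.5, 3.5) before and (10.4, 1.3) after.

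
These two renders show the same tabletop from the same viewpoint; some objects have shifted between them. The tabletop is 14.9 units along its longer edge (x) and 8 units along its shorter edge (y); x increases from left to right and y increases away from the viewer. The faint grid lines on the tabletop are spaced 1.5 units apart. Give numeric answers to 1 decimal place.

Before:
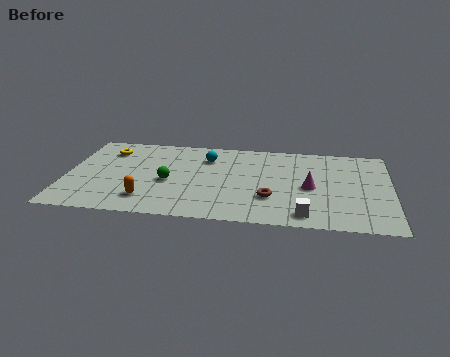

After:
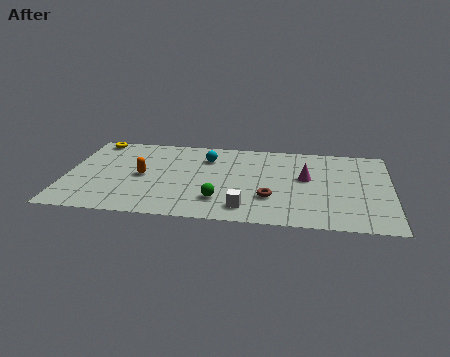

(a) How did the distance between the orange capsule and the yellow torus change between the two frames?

-0.8

The distance was about 4.9 in the first image and 4.1 in the second, so they moved 0.8 units closer together.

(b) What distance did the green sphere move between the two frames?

2.8

The green sphere was near (4.7, 3.5) before and (7.1, 2.0) after, so it travelled √(2.4² + 1.5²) ≈ 2.8 units.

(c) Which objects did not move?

the cyan sphere and the brown torus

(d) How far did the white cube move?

2.7

From (11.0, 1.1) to (8.3, 1.4), the white cube covered √(2.7² + 0.3²) ≈ 2.7 units.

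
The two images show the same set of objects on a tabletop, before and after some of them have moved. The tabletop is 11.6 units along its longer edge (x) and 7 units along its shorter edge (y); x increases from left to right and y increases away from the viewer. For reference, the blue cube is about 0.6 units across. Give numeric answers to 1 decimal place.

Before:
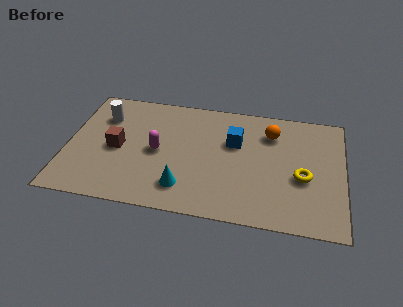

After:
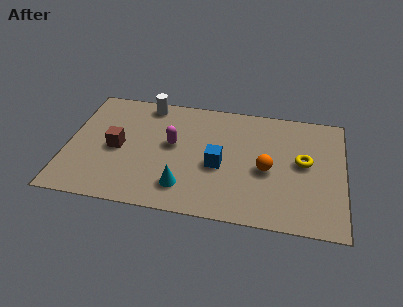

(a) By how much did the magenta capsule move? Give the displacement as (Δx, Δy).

(0.6, 0.5)

The magenta capsule was at about (3.8, 3.4) and moved to about (4.4, 3.9).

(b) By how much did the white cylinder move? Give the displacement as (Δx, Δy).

(1.8, 1.1)

From the two frames, the white cylinder sits at roughly (1.4, 5.1) before and (3.2, 6.2) after.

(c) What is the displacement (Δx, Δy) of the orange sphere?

(-0.1, -2.2)

From the two frames, the orange sphere sits at roughly (8.5, 5.3) before and (8.4, 3.1) after.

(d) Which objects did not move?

the brown cube and the cyan cone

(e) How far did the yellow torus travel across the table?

0.9

The yellow torus moved from about (9.9, 2.9) to (9.9, 3.8), a distance of √(0.0² + 0.9²) ≈ 0.9.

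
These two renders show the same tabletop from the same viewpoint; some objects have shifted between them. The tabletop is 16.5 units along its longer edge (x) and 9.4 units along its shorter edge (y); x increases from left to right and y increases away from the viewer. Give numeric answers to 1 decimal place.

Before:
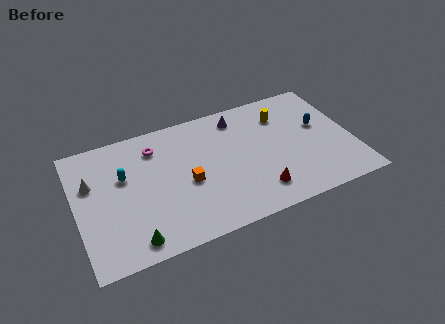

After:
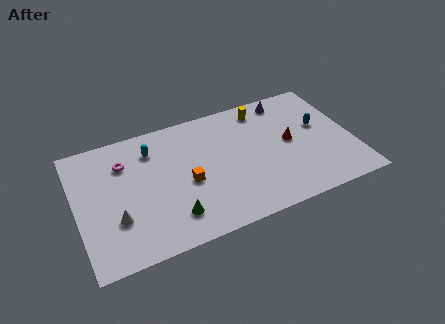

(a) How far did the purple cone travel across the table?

3.0

The purple cone was near (10.0, 7.9) before and (13.0, 8.2) after, so it travelled √(3.0² + 0.3²) ≈ 3.0 units.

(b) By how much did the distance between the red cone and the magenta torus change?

+2.2

They were about 7.8 units apart before and 10.0 after — 2.2 units further apart.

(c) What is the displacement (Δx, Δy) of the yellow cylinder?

(-1.1, 0.9)

The yellow cylinder started near (12.6, 7.1) and ended near (11.5, 8.0).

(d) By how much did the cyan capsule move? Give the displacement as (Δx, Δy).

(1.8, 1.4)

From the two frames, the cyan capsule sits at roughly (2.9, 5.9) before and (4.7, 7.3) after.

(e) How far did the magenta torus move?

2.0

The magenta torus moved from about (4.9, 7.4) to (3.0, 6.9), a distance of √(1.9² + 0.5²) ≈ 2.0.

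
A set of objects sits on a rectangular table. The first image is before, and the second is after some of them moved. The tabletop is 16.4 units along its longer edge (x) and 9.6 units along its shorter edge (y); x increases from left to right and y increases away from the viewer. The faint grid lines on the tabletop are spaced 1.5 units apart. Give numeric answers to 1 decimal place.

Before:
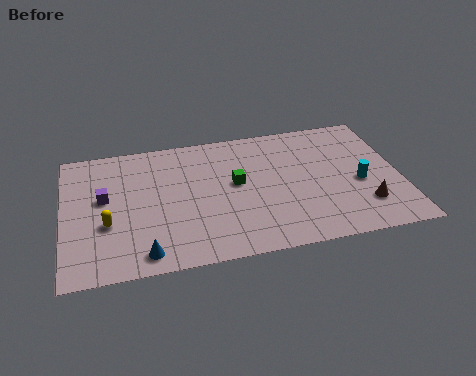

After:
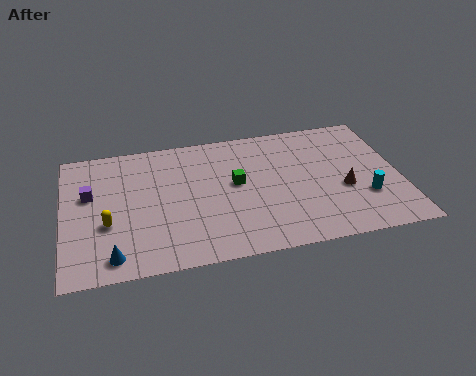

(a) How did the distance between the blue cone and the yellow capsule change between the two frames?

-0.6

They were about 2.9 units apart before and 2.3 after — 0.6 units closer together.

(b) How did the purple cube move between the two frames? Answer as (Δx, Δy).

(-0.7, 0.4)

The purple cube started near (2.0, 5.5) and ended near (1.3, 5.9).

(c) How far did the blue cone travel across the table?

1.5

The blue cone moved from about (3.8, 1.2) to (2.3, 1.3), a distance of √(1.5² + 0.1²) ≈ 1.5.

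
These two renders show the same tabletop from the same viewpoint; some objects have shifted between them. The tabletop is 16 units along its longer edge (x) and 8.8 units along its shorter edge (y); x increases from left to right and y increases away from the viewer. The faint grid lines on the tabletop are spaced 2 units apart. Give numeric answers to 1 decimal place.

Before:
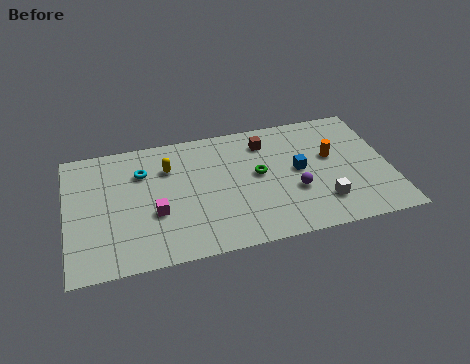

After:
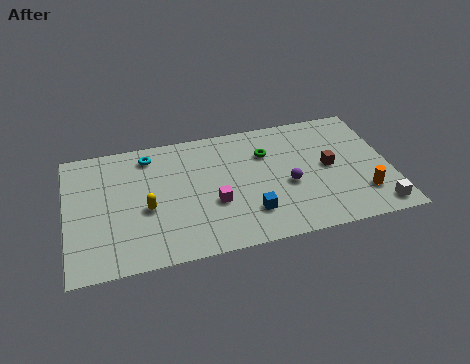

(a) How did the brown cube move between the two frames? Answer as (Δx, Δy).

(3.0, -2.5)

The brown cube started near (10.0, 7.0) and ended near (13.0, 4.5).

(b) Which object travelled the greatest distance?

the brown cube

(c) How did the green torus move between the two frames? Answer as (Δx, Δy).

(0.5, 1.4)

The green torus was at about (9.5, 4.8) and moved to about (10.0, 6.2).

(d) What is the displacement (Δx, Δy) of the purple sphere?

(-0.3, 0.5)

From the two frames, the purple sphere sits at roughly (11.2, 3.2) before and (10.9, 3.7) after.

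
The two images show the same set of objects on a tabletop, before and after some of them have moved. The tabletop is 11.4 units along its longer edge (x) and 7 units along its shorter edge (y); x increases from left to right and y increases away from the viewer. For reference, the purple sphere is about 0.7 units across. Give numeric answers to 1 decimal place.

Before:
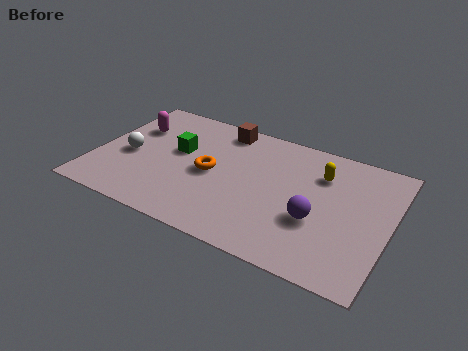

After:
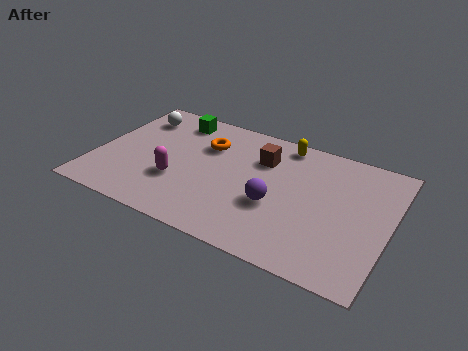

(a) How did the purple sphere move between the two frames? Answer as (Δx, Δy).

(-1.6, 0.1)

From the two frames, the purple sphere sits at roughly (8.7, 2.6) before and (7.1, 2.7) after.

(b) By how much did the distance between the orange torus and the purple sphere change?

-0.6

The distance was about 4.3 in the first image and 3.7 in the second, so they moved 0.6 units closer together.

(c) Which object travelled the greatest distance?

the magenta capsule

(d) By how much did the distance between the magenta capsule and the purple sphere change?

-4.0

They were about 7.8 units apart before and 3.8 after — 4.0 units closer together.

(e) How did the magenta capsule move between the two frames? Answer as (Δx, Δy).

(2.1, -2.4)

The magenta capsule started near (1.2, 4.8) and ended near (3.3, 2.4).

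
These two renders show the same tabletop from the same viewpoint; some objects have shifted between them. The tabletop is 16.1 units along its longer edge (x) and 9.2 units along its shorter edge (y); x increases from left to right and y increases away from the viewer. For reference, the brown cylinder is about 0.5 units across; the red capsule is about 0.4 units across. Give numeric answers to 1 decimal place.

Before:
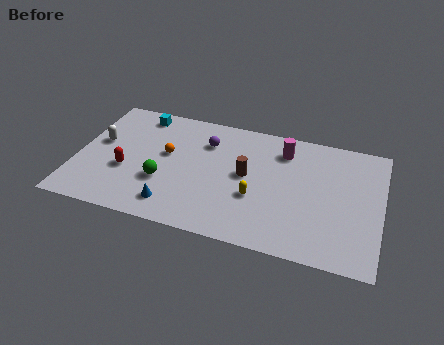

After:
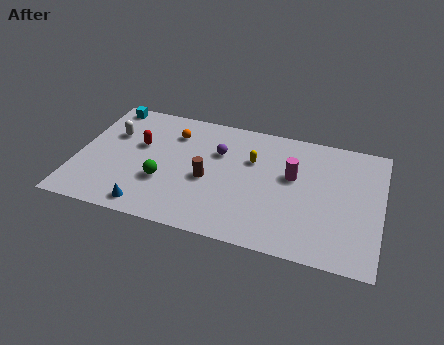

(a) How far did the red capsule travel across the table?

2.2

The red capsule moved from about (2.7, 3.5) to (3.2, 5.6), a distance of √(0.5² + 2.1²) ≈ 2.2.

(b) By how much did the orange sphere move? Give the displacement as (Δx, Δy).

(0.2, 1.7)

The orange sphere was at about (4.7, 5.3) and moved to about (4.9, 7.0).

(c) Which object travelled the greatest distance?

the yellow capsule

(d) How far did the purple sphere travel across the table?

0.9

From (6.7, 6.8) to (7.4, 6.2), the purple sphere covered √(0.7² + 0.6²) ≈ 0.9 units.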